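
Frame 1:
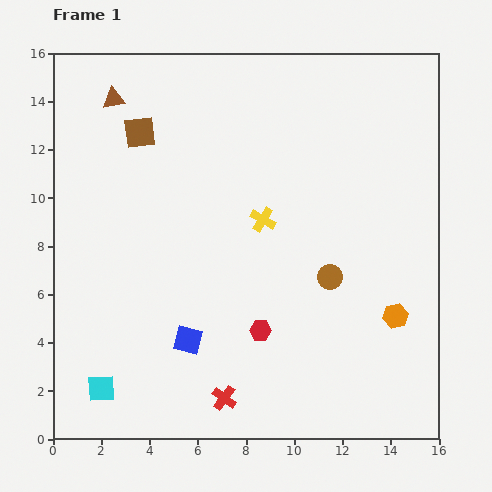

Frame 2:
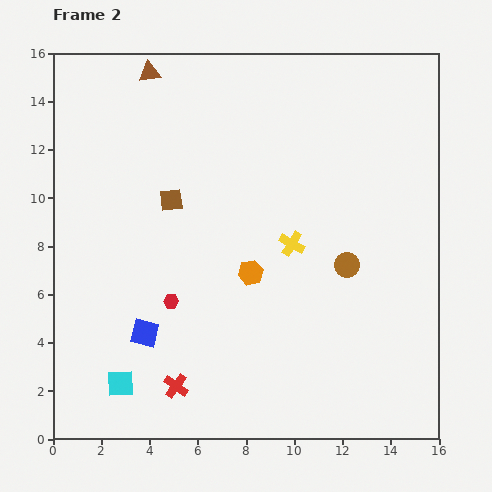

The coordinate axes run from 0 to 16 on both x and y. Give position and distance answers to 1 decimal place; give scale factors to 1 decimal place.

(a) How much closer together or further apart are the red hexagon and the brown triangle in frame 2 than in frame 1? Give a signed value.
-1.9

Distance in frame 1: 11.4. Distance in frame 2: 9.5.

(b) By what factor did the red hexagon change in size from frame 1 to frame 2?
0.7×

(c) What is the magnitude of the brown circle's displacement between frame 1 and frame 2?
0.9

The brown circle moved from (11.5, 6.7) to (12.2, 7.2), a distance of √(0.7² + 0.5²) ≈ 0.9.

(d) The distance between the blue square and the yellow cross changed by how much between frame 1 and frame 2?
+1.2

Distance in frame 1: 5.9. Distance in frame 2: 7.1.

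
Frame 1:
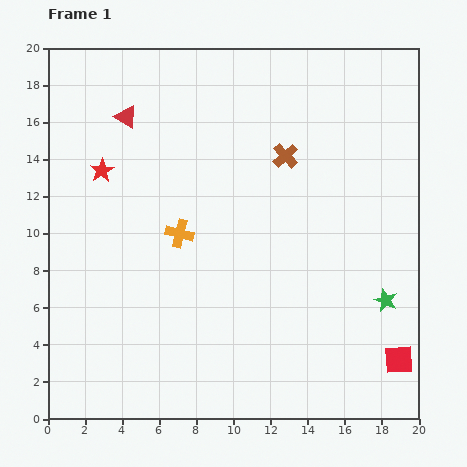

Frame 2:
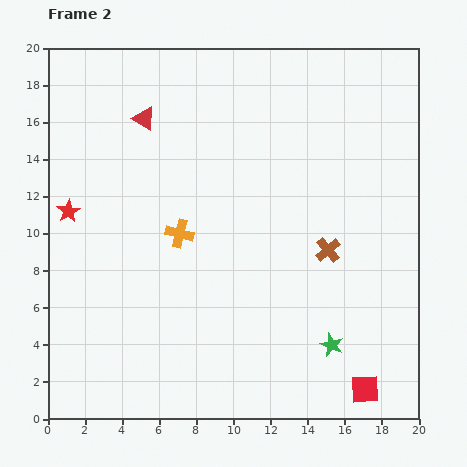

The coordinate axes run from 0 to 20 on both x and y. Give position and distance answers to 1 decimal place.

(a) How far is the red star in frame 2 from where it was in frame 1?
2.8

The red star moved from (2.9, 13.4) to (1.1, 11.2), a distance of √(1.8² + 2.2²) ≈ 2.8.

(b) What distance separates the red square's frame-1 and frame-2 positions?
2.4

The red square moved from (18.9, 3.2) to (17.1, 1.6), a distance of √(1.8² + 1.6²) ≈ 2.4.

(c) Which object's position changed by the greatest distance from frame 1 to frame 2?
the brown cross

(moved 5.6; next 3.8)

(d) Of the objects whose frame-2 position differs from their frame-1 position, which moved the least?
the red triangle

(moved 1.0)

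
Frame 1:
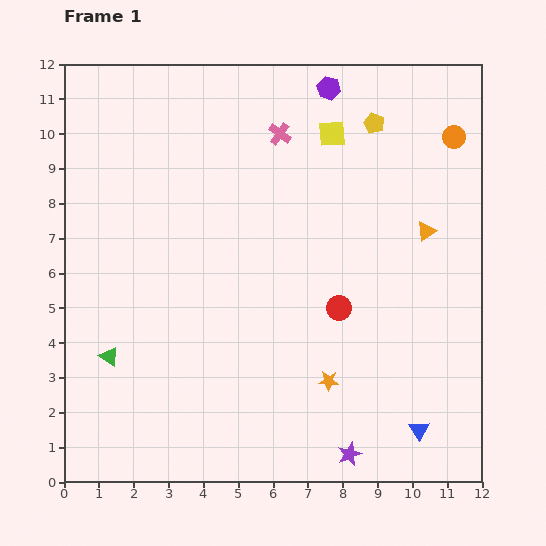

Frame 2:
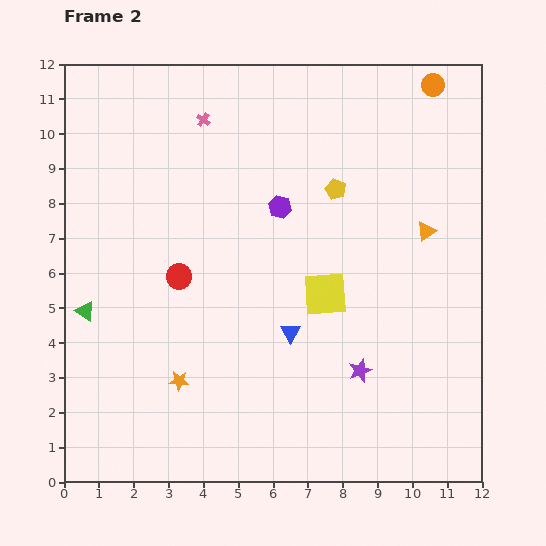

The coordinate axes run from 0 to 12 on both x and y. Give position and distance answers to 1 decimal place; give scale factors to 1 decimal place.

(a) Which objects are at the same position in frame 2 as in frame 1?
the orange triangle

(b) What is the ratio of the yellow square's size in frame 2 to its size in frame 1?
1.7×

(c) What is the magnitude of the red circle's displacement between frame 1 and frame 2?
4.7

The red circle moved from (7.9, 5.0) to (3.3, 5.9), a distance of √(4.6² + 0.9²) ≈ 4.7.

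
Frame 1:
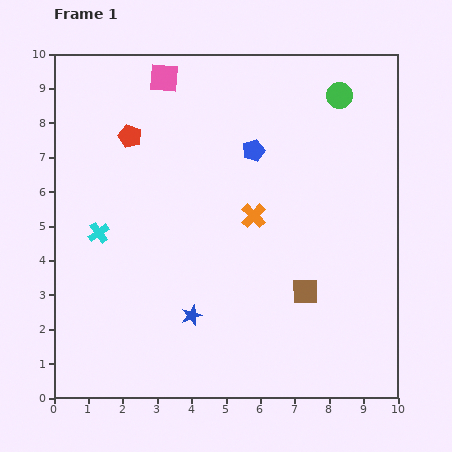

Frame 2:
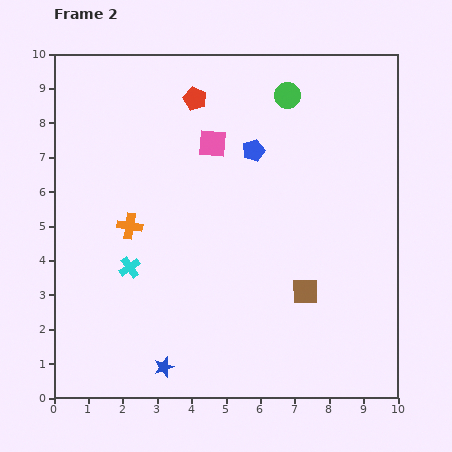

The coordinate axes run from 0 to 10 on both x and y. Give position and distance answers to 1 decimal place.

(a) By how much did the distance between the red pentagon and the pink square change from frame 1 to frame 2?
-0.6

Distance in frame 1: 2.0. Distance in frame 2: 1.4.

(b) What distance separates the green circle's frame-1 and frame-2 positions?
1.5

The green circle moved from (8.3, 8.8) to (6.8, 8.8), a distance of √(1.5² + 0.0²) ≈ 1.5.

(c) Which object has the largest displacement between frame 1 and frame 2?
the orange cross

(moved 3.6; next 2.4)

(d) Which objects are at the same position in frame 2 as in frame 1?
the blue pentagon, the brown square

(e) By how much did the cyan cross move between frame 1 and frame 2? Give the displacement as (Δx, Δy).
(0.9, -1.0)

The cyan cross was at (1.3, 4.8) in frame 1 and (2.2, 3.8) in frame 2.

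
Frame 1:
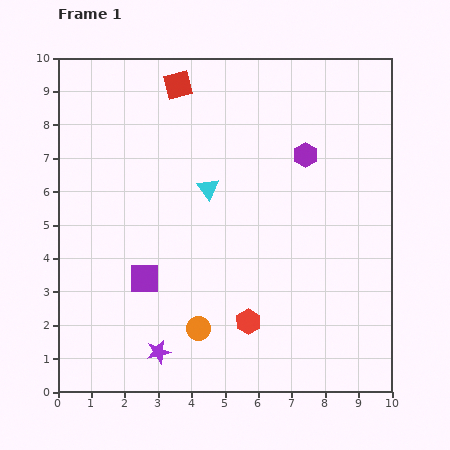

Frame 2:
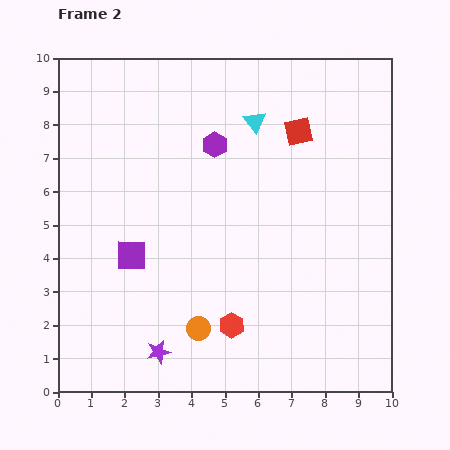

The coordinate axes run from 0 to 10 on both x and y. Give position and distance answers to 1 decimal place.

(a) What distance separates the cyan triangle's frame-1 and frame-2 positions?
2.4

The cyan triangle moved from (4.5, 6.1) to (5.9, 8.1), a distance of √(1.4² + 2.0²) ≈ 2.4.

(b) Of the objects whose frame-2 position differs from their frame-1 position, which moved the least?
the red hexagon

(moved 0.5)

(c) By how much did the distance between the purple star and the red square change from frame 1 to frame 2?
-0.2

Distance in frame 1: 8.0. Distance in frame 2: 7.8.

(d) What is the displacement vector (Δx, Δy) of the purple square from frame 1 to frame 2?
(-0.4, 0.7)

The purple square was at (2.6, 3.4) in frame 1 and (2.2, 4.1) in frame 2.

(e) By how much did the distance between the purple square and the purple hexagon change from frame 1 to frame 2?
-2.0

Distance in frame 1: 6.1. Distance in frame 2: 4.1.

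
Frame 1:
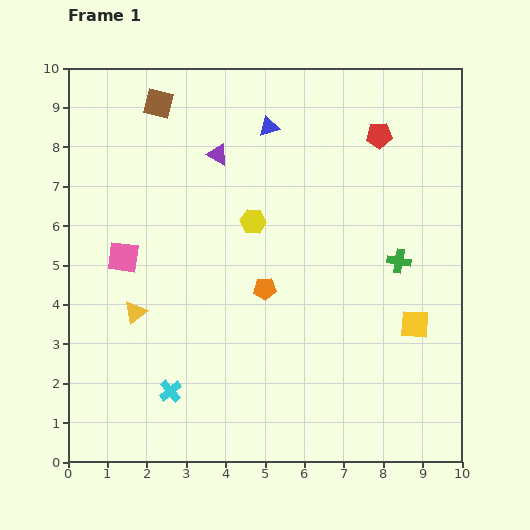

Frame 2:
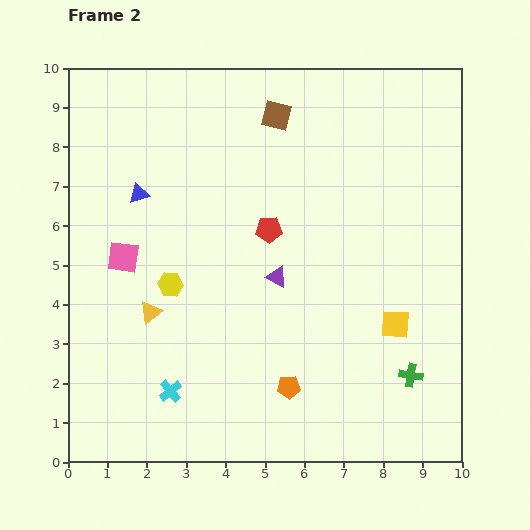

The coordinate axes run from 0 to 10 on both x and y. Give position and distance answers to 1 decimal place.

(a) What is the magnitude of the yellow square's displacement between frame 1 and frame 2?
0.5

The yellow square moved from (8.8, 3.5) to (8.3, 3.5), a distance of √(0.5² + 0.0²) ≈ 0.5.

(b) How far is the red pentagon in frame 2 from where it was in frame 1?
3.7

The red pentagon moved from (7.9, 8.3) to (5.1, 5.9), a distance of √(2.8² + 2.4²) ≈ 3.7.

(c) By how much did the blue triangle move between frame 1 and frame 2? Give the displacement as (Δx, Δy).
(-3.3, -1.7)

The blue triangle was at (5.1, 8.5) in frame 1 and (1.8, 6.8) in frame 2.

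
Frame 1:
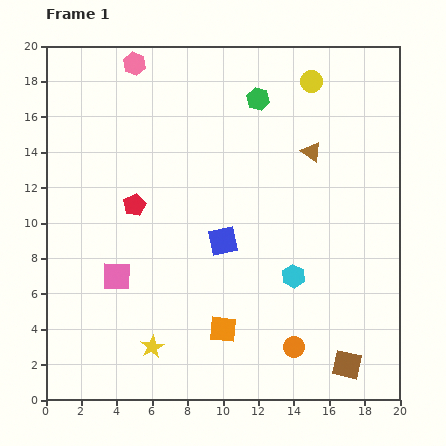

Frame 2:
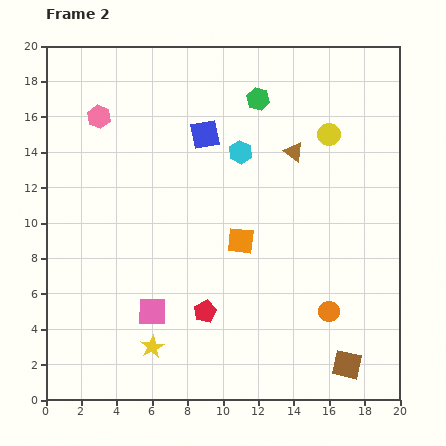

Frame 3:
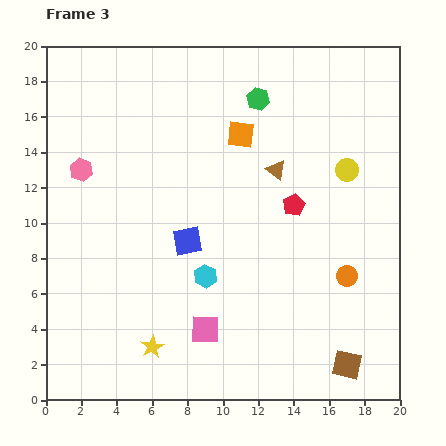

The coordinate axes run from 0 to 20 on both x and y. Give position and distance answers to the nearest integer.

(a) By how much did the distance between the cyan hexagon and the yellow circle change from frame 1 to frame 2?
-6

Distance in frame 1: 11. Distance in frame 2: 5.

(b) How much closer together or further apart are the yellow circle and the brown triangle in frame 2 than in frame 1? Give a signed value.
-2

Distance in frame 1: 4. Distance in frame 2: 2.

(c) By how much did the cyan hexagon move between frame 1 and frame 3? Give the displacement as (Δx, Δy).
(-5, 0)

The cyan hexagon was at (14, 7) in frame 1 and (9, 7) in frame 3.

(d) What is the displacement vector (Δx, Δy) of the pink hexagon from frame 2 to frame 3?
(-1, -3)

The pink hexagon was at (3, 16) in frame 2 and (2, 13) in frame 3.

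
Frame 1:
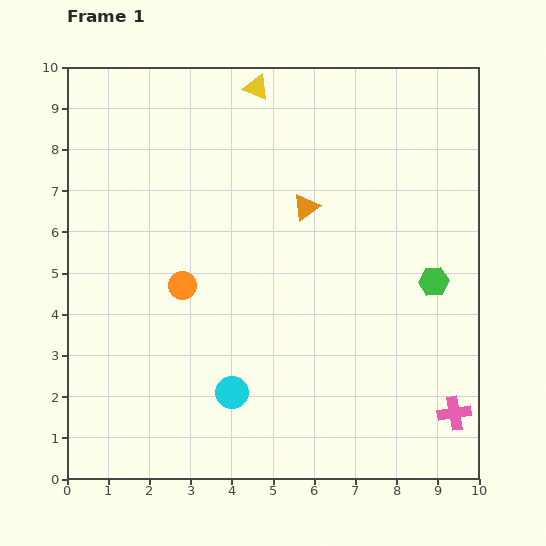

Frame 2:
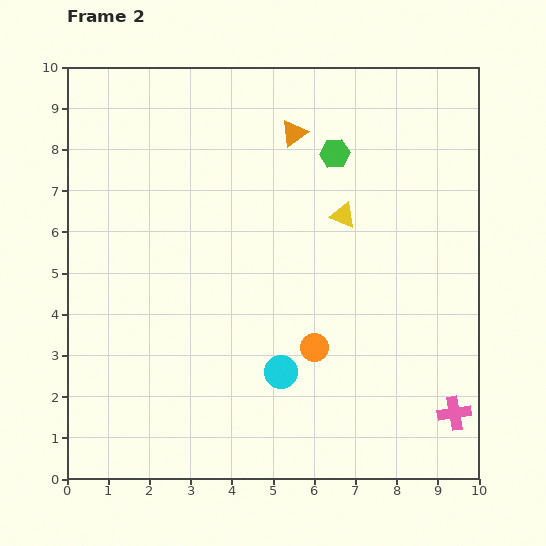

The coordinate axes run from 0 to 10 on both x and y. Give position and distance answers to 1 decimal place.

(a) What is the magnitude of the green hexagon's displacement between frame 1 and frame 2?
3.9

The green hexagon moved from (8.9, 4.8) to (6.5, 7.9), a distance of √(2.4² + 3.1²) ≈ 3.9.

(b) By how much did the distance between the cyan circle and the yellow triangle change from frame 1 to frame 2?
-3.3

Distance in frame 1: 7.4. Distance in frame 2: 4.1.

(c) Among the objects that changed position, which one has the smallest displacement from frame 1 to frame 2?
the cyan circle

(moved 1.3)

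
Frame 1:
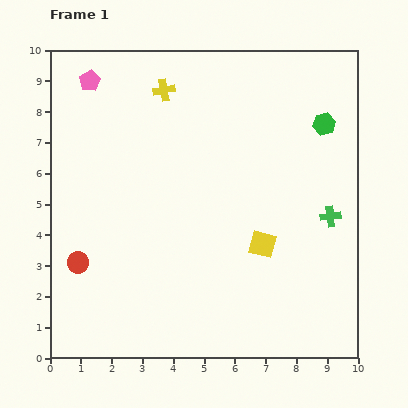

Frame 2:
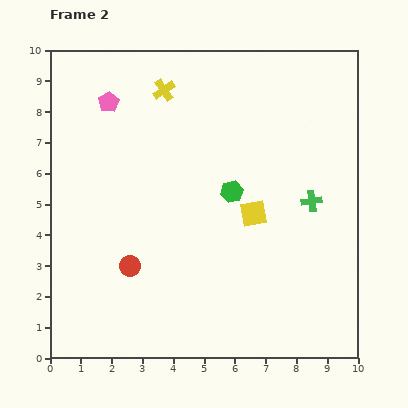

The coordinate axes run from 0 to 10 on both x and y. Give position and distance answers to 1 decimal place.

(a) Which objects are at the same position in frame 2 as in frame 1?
the yellow cross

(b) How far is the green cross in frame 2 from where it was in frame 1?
0.8

The green cross moved from (9.1, 4.6) to (8.5, 5.1), a distance of √(0.6² + 0.5²) ≈ 0.8.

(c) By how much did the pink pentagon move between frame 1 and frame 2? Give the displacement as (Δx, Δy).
(0.6, -0.7)

The pink pentagon was at (1.3, 9.0) in frame 1 and (1.9, 8.3) in frame 2.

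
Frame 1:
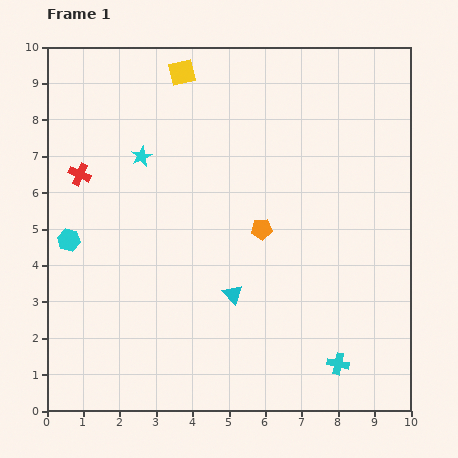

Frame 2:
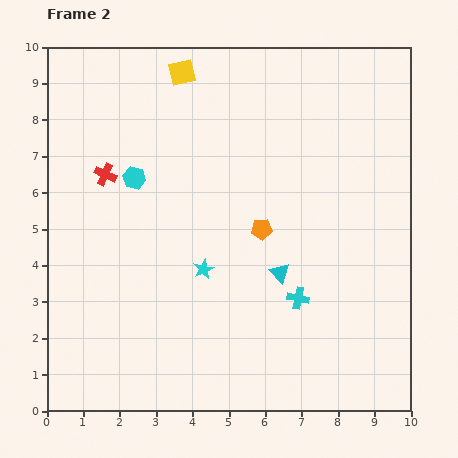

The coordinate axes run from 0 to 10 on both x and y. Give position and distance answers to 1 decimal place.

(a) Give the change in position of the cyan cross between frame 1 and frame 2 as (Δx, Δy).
(-1.1, 1.8)

The cyan cross was at (8.0, 1.3) in frame 1 and (6.9, 3.1) in frame 2.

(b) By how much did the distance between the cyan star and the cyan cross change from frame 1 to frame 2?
-5.2

Distance in frame 1: 7.9. Distance in frame 2: 2.7.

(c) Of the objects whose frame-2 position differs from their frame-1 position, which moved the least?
the red cross

(moved 0.7)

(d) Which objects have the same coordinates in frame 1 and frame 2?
the yellow square, the orange pentagon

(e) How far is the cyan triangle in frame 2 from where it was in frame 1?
1.4

The cyan triangle moved from (5.1, 3.2) to (6.4, 3.8), a distance of √(1.3² + 0.6²) ≈ 1.4.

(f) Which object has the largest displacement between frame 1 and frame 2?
the cyan star

(moved 3.5; next 2.5)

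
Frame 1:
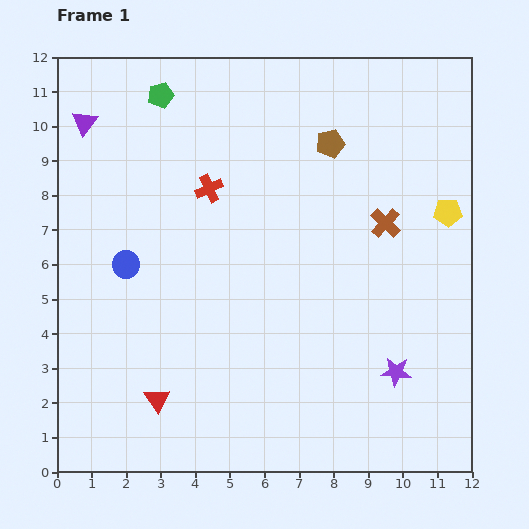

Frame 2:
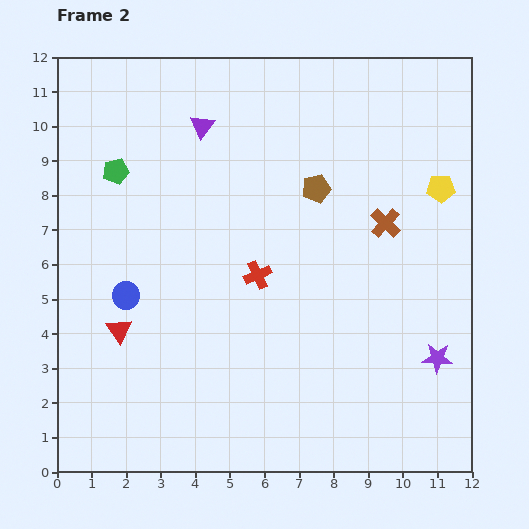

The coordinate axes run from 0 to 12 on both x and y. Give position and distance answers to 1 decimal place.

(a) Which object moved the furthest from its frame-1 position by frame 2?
the purple triangle

(moved 3.4; next 2.9)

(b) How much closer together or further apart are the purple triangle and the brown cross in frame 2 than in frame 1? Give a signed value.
-3.2

Distance in frame 1: 9.2. Distance in frame 2: 6.0.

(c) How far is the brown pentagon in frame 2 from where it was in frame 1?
1.4

The brown pentagon moved from (7.9, 9.5) to (7.5, 8.2), a distance of √(0.4² + 1.3²) ≈ 1.4.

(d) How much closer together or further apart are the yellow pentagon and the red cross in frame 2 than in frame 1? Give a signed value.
-1.0

Distance in frame 1: 6.9. Distance in frame 2: 5.9.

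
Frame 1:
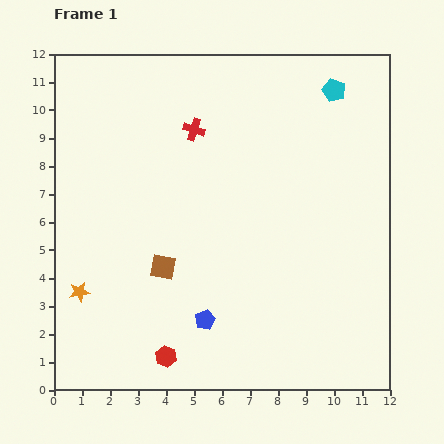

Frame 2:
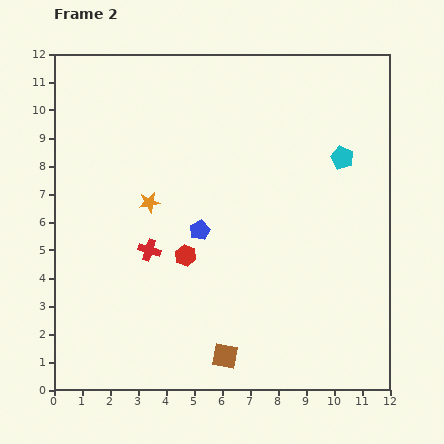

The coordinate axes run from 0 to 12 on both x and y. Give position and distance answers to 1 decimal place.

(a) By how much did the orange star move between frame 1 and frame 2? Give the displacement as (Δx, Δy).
(2.5, 3.2)

The orange star was at (0.9, 3.5) in frame 1 and (3.4, 6.7) in frame 2.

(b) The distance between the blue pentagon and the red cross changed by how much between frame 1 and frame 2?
-4.9

Distance in frame 1: 6.8. Distance in frame 2: 1.9.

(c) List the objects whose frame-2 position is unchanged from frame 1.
none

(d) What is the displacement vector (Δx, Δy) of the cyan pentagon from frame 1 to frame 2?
(0.3, -2.4)

The cyan pentagon was at (10.0, 10.7) in frame 1 and (10.3, 8.3) in frame 2.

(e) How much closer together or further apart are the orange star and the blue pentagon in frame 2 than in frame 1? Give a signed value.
-2.5

Distance in frame 1: 4.6. Distance in frame 2: 2.1.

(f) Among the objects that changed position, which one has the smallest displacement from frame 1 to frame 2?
the cyan pentagon

(moved 2.4)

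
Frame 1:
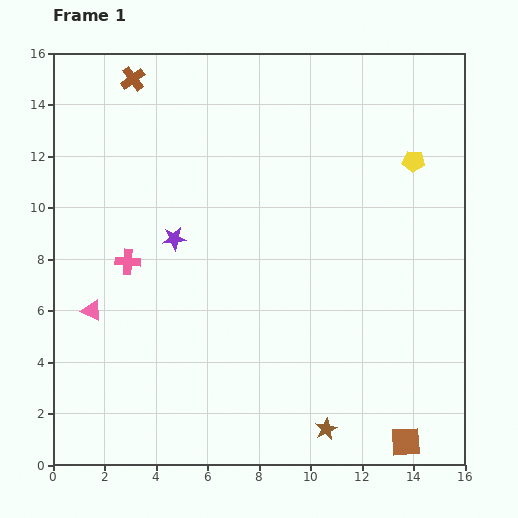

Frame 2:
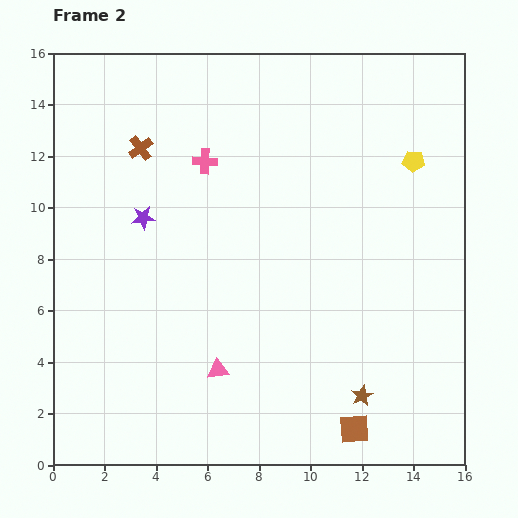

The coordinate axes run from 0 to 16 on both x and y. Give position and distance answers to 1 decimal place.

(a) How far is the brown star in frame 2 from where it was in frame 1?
1.9

The brown star moved from (10.6, 1.4) to (12.0, 2.7), a distance of √(1.4² + 1.3²) ≈ 1.9.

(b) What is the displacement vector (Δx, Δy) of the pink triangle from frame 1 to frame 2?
(4.9, -2.3)

The pink triangle was at (1.5, 6.0) in frame 1 and (6.4, 3.7) in frame 2.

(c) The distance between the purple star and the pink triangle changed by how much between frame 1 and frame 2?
+2.3

Distance in frame 1: 4.3. Distance in frame 2: 6.6.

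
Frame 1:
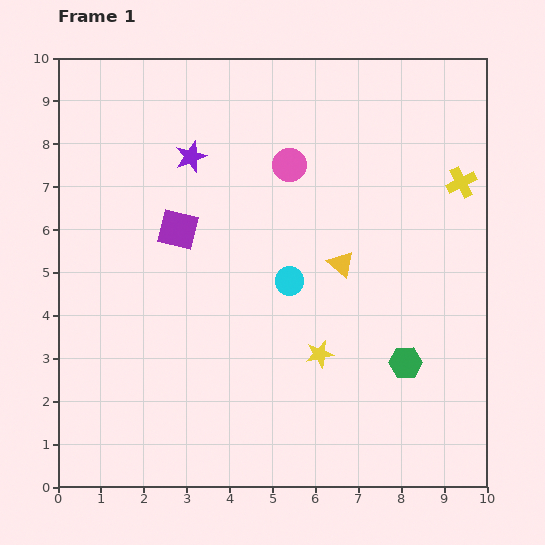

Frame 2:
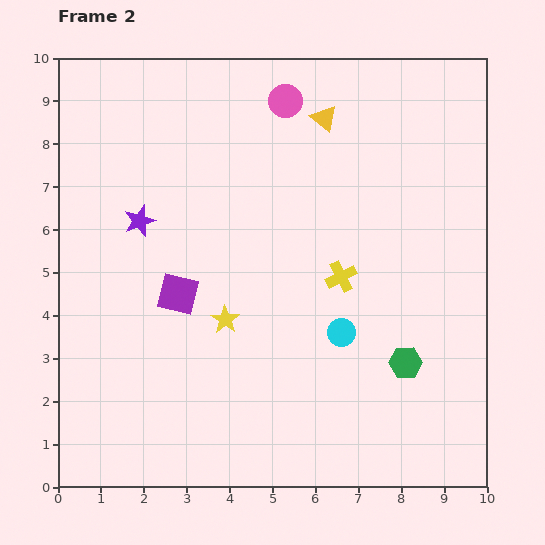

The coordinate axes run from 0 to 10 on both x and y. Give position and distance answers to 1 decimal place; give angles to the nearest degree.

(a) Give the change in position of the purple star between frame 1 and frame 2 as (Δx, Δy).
(-1.2, -1.5)

The purple star was at (3.1, 7.7) in frame 1 and (1.9, 6.2) in frame 2.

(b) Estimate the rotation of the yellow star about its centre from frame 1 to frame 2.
25° counter-clockwise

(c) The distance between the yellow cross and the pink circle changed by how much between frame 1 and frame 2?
+0.3

Distance in frame 1: 4.0. Distance in frame 2: 4.3.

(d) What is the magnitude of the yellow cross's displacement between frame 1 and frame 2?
3.6

The yellow cross moved from (9.4, 7.1) to (6.6, 4.9), a distance of √(2.8² + 2.2²) ≈ 3.6.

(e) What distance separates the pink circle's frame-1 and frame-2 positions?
1.5

The pink circle moved from (5.4, 7.5) to (5.3, 9.0), a distance of √(0.1² + 1.5²) ≈ 1.5.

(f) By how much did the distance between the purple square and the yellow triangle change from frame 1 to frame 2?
+1.4

Distance in frame 1: 3.9. Distance in frame 2: 5.3.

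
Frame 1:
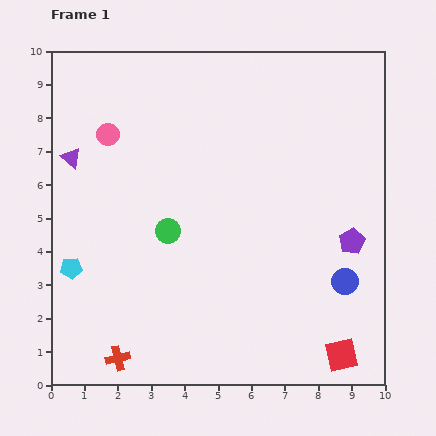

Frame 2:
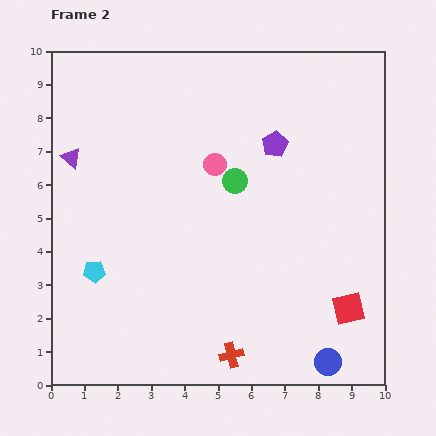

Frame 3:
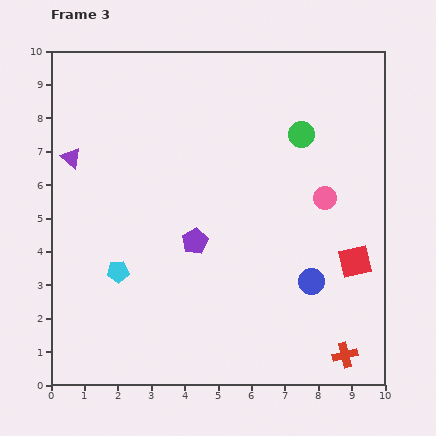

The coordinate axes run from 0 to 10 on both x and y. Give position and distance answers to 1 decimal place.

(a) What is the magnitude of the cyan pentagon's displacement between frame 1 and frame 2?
0.7

The cyan pentagon moved from (0.6, 3.5) to (1.3, 3.4), a distance of √(0.7² + 0.1²) ≈ 0.7.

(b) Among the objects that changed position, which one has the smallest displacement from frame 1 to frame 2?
the cyan pentagon

(moved 0.7)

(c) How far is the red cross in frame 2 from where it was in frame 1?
3.4

The red cross moved from (2.0, 0.8) to (5.4, 0.9), a distance of √(3.4² + 0.1²) ≈ 3.4.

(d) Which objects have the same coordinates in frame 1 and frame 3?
the purple triangle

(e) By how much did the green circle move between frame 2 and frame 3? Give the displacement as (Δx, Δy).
(2.0, 1.4)

The green circle was at (5.5, 6.1) in frame 2 and (7.5, 7.5) in frame 3.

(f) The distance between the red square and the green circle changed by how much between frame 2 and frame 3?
-1.0

Distance in frame 2: 5.1. Distance in frame 3: 4.1.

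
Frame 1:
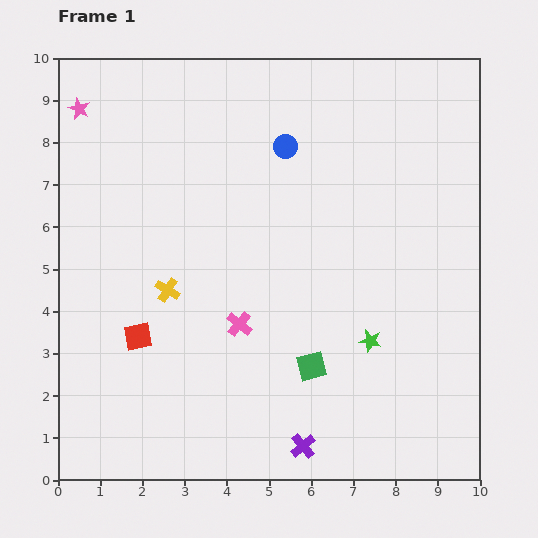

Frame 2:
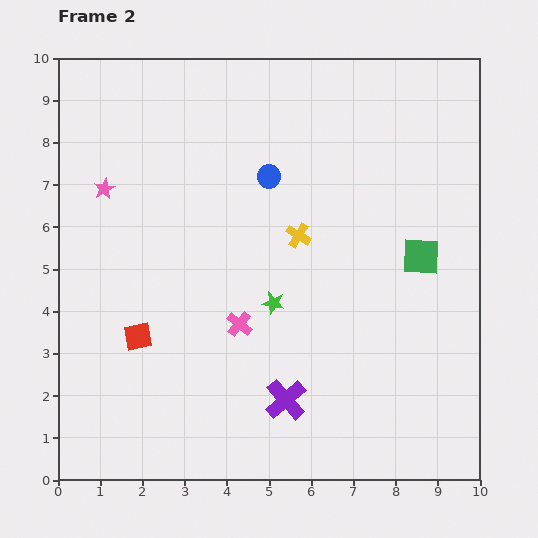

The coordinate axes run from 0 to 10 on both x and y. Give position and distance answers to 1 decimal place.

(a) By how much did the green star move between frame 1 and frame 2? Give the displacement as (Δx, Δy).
(-2.3, 0.9)

The green star was at (7.4, 3.3) in frame 1 and (5.1, 4.2) in frame 2.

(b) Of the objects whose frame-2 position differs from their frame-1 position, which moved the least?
the blue circle

(moved 0.8)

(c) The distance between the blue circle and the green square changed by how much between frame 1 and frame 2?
-1.1

Distance in frame 1: 5.2. Distance in frame 2: 4.1.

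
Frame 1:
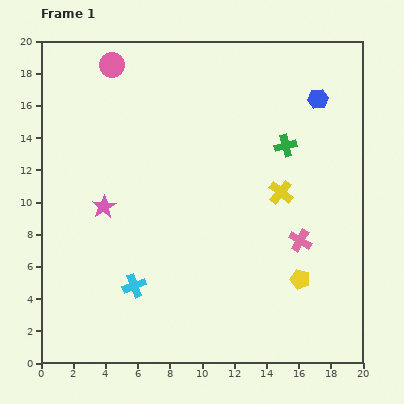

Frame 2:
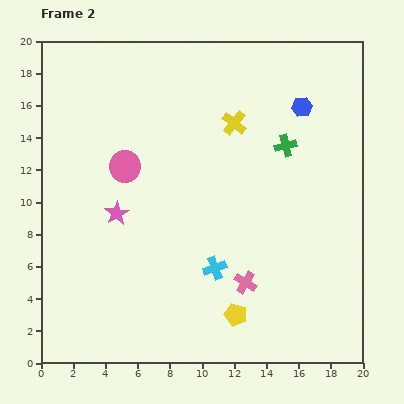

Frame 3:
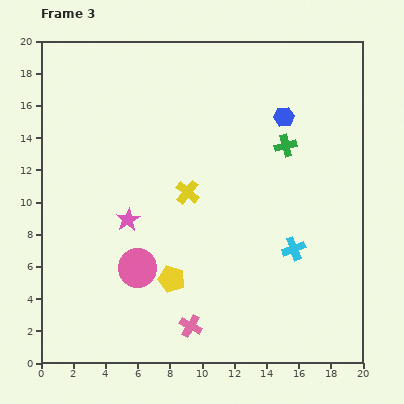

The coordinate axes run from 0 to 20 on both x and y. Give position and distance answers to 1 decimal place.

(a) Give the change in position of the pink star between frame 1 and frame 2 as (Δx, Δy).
(0.8, -0.4)

The pink star was at (3.9, 9.7) in frame 1 and (4.7, 9.3) in frame 2.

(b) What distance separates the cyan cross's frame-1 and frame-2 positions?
5.1

The cyan cross moved from (5.8, 4.8) to (10.8, 5.9), a distance of √(5.0² + 1.1²) ≈ 5.1.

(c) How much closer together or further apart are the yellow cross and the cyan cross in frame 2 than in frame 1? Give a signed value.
-1.7

Distance in frame 1: 10.8. Distance in frame 2: 9.1.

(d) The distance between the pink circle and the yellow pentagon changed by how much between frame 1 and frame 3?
-15.5

Distance in frame 1: 17.7. Distance in frame 3: 2.2.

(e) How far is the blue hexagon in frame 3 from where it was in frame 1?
2.4

The blue hexagon moved from (17.2, 16.4) to (15.1, 15.3), a distance of √(2.1² + 1.1²) ≈ 2.4.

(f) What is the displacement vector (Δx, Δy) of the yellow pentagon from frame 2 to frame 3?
(-4.0, 2.2)

The yellow pentagon was at (12.1, 3.0) in frame 2 and (8.1, 5.2) in frame 3.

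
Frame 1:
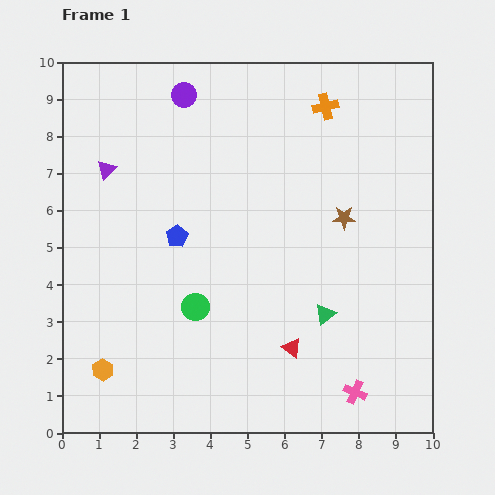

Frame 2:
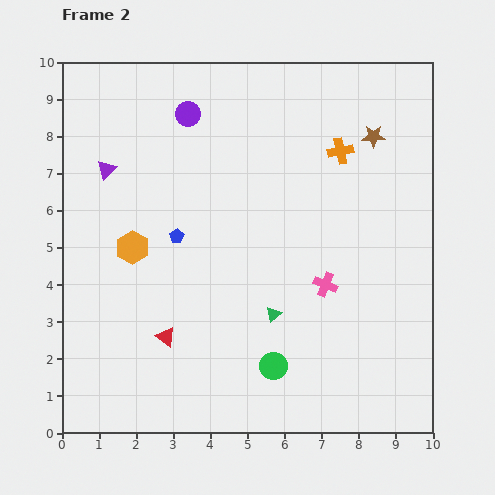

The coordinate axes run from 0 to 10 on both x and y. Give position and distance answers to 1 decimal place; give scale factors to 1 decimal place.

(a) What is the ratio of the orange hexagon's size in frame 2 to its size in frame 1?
1.5×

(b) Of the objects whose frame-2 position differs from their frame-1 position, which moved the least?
the purple circle

(moved 0.5)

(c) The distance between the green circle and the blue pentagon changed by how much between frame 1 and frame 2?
+2.4

Distance in frame 1: 2.0. Distance in frame 2: 4.4.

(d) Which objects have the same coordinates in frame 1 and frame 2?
the purple triangle, the blue pentagon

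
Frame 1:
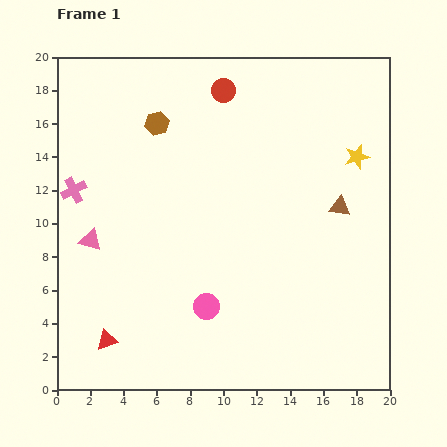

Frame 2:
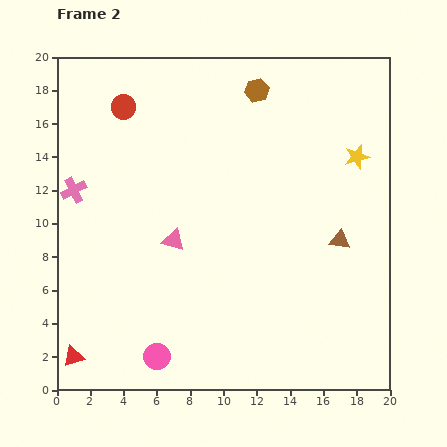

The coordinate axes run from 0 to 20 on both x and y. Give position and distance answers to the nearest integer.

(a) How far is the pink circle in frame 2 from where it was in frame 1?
4

The pink circle moved from (9, 5) to (6, 2), a distance of √(3² + 3²) ≈ 4.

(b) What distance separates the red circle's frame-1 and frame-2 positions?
6

The red circle moved from (10, 18) to (4, 17), a distance of √(6² + 1²) ≈ 6.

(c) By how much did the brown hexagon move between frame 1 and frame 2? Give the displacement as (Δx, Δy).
(6, 2)

The brown hexagon was at (6, 16) in frame 1 and (12, 18) in frame 2.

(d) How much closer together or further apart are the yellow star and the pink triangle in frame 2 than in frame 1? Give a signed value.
-5

Distance in frame 1: 17. Distance in frame 2: 12.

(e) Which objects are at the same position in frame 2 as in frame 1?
the yellow star, the pink cross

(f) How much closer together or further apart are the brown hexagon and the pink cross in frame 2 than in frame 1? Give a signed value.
+7

Distance in frame 1: 6. Distance in frame 2: 13.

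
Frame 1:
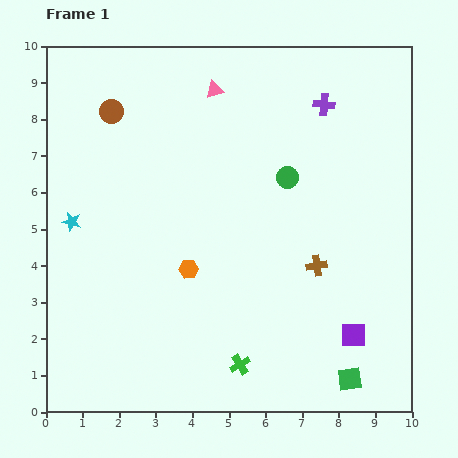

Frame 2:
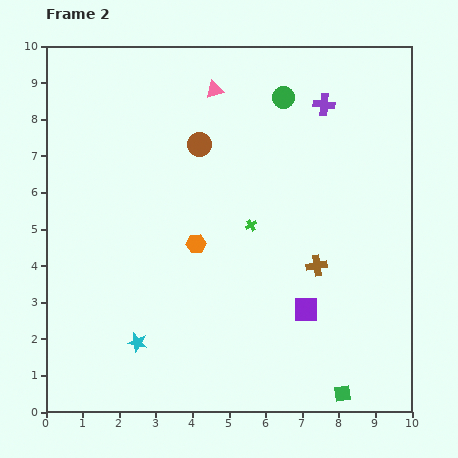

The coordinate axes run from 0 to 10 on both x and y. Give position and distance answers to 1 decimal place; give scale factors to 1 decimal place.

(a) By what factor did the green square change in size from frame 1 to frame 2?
0.7×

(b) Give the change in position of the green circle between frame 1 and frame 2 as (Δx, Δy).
(-0.1, 2.2)

The green circle was at (6.6, 6.4) in frame 1 and (6.5, 8.6) in frame 2.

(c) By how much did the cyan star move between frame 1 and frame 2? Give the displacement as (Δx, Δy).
(1.8, -3.3)

The cyan star was at (0.7, 5.2) in frame 1 and (2.5, 1.9) in frame 2.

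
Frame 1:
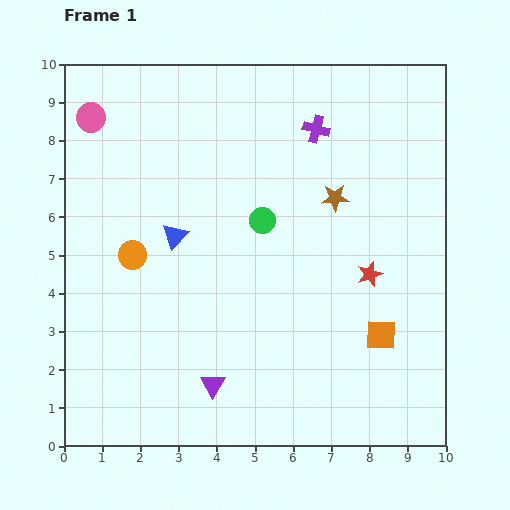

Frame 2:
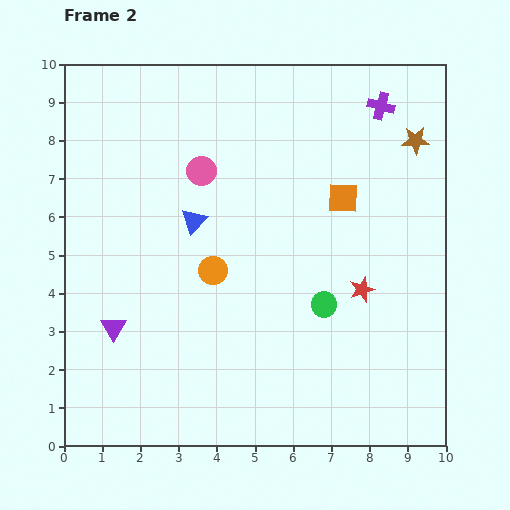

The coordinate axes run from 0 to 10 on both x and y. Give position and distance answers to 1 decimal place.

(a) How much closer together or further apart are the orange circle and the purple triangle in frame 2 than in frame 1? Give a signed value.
-1.0

Distance in frame 1: 4.0. Distance in frame 2: 3.0.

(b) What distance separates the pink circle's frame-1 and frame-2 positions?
3.2

The pink circle moved from (0.7, 8.6) to (3.6, 7.2), a distance of √(2.9² + 1.4²) ≈ 3.2.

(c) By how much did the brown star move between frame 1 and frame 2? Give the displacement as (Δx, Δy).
(2.1, 1.5)

The brown star was at (7.1, 6.5) in frame 1 and (9.2, 8.0) in frame 2.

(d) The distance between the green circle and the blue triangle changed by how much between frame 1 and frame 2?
+1.7

Distance in frame 1: 2.3. Distance in frame 2: 4.0.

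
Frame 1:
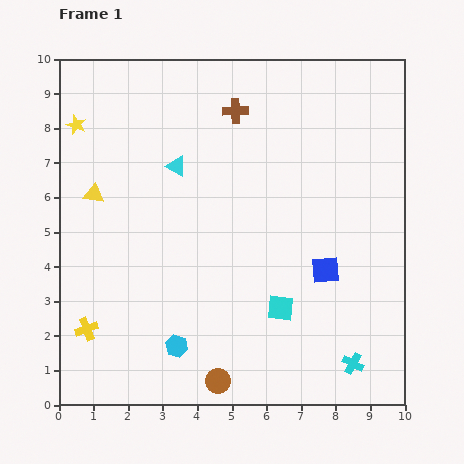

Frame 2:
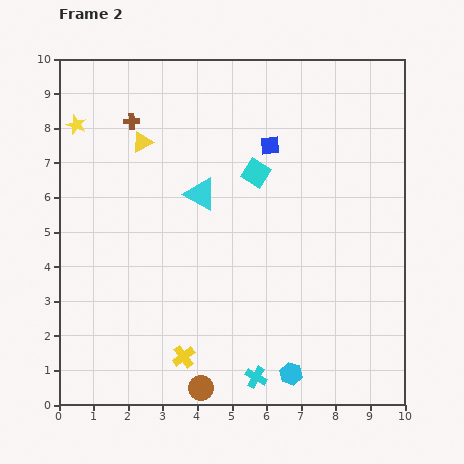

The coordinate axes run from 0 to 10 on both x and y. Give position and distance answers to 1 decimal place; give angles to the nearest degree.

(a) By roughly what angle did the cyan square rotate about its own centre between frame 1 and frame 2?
25° clockwise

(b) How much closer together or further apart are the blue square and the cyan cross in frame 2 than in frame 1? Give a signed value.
+3.9

Distance in frame 1: 2.8. Distance in frame 2: 6.7.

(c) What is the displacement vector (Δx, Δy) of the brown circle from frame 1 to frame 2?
(-0.5, -0.2)

The brown circle was at (4.6, 0.7) in frame 1 and (4.1, 0.5) in frame 2.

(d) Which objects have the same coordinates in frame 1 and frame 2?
the yellow star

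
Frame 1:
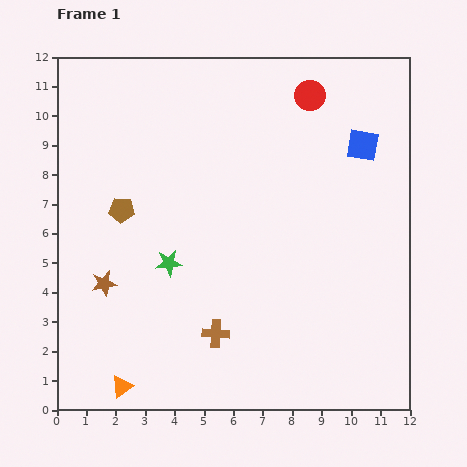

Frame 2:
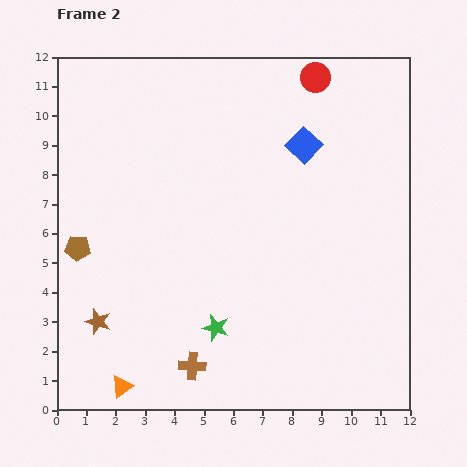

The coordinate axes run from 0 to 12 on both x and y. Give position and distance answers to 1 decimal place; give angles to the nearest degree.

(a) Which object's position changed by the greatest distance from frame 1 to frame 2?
the green star

(moved 2.7; next 2.0)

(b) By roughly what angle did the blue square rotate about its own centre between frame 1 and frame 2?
34° clockwise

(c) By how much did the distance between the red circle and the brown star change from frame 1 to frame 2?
+1.6

Distance in frame 1: 9.5. Distance in frame 2: 11.1.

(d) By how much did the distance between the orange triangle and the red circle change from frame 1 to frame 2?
+0.6

Distance in frame 1: 11.8. Distance in frame 2: 12.4.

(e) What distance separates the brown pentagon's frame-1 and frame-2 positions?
2.0

The brown pentagon moved from (2.2, 6.8) to (0.7, 5.5), a distance of √(1.5² + 1.3²) ≈ 2.0.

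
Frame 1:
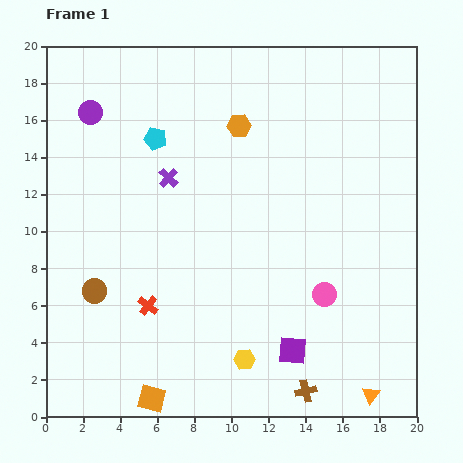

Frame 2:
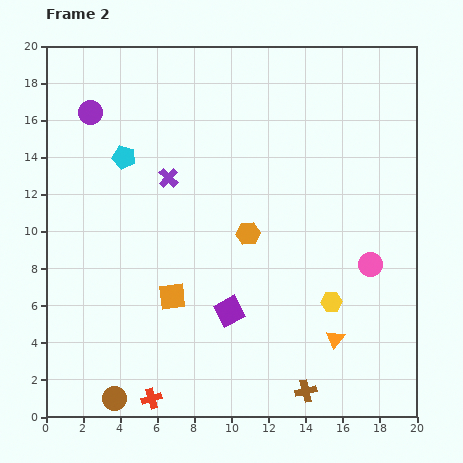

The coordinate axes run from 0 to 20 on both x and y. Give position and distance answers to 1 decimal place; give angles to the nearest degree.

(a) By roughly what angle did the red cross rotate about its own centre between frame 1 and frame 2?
37° clockwise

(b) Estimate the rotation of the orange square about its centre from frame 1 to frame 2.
21° counter-clockwise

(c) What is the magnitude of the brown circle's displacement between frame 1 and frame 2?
5.9

The brown circle moved from (2.6, 6.8) to (3.7, 1.0), a distance of √(1.1² + 5.8²) ≈ 5.9.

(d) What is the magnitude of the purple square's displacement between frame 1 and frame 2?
4.0

The purple square moved from (13.3, 3.6) to (9.9, 5.7), a distance of √(3.4² + 2.1²) ≈ 4.0.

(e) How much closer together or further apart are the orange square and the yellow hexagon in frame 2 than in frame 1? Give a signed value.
+3.2

Distance in frame 1: 5.4. Distance in frame 2: 8.6.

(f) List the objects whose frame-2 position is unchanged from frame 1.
the purple circle, the purple cross, the brown cross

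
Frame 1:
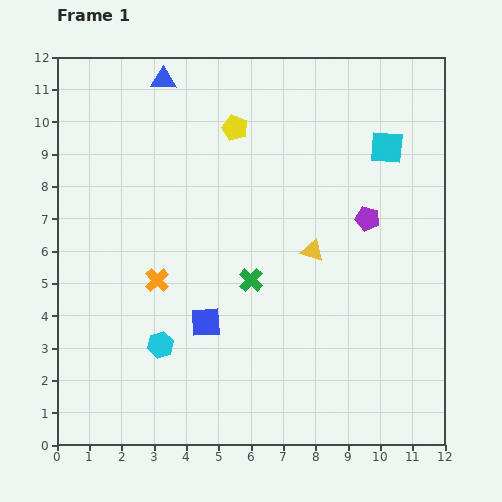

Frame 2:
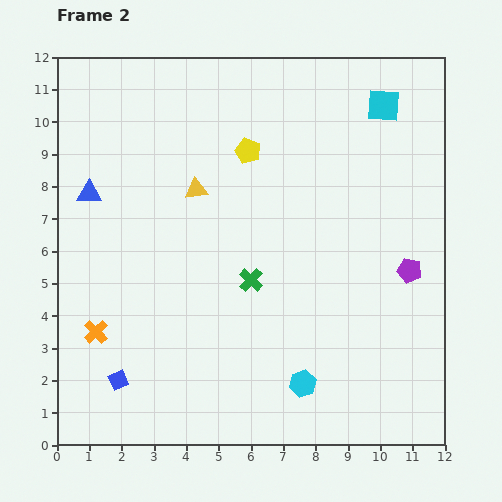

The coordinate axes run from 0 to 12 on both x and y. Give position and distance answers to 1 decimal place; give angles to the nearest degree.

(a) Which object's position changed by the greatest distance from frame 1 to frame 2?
the cyan hexagon

(moved 4.6; next 4.2)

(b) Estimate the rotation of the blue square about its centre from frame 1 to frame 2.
21° counter-clockwise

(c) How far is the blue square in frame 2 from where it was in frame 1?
3.2

The blue square moved from (4.6, 3.8) to (1.9, 2.0), a distance of √(2.7² + 1.8²) ≈ 3.2.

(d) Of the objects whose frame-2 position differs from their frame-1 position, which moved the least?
the yellow pentagon

(moved 0.8)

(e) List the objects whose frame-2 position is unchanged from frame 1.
the green cross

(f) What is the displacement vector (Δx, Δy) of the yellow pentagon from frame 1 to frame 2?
(0.4, -0.7)

The yellow pentagon was at (5.5, 9.8) in frame 1 and (5.9, 9.1) in frame 2.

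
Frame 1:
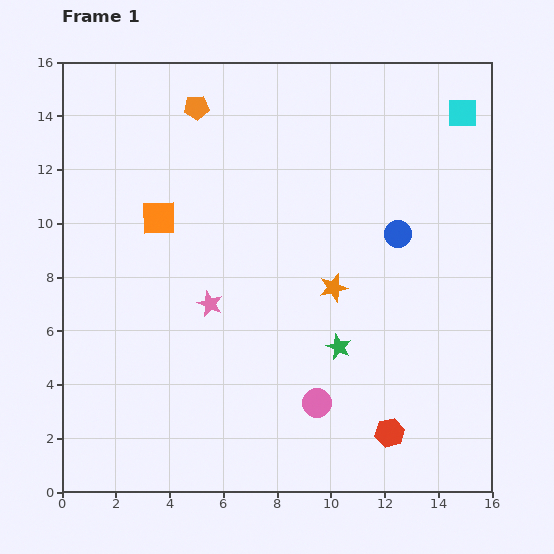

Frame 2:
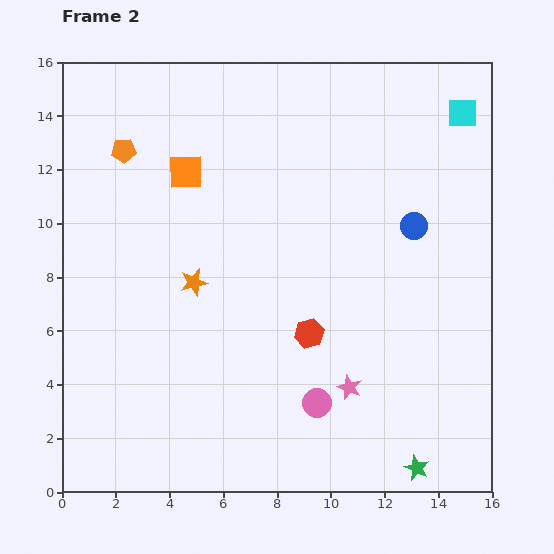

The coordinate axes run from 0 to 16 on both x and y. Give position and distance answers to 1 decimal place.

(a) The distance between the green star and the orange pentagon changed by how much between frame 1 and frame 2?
+5.7

Distance in frame 1: 10.4. Distance in frame 2: 16.1.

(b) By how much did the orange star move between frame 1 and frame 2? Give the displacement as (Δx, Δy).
(-5.2, 0.2)

The orange star was at (10.1, 7.6) in frame 1 and (4.9, 7.8) in frame 2.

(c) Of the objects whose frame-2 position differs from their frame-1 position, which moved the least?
the blue circle

(moved 0.7)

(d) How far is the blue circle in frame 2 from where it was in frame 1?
0.7

The blue circle moved from (12.5, 9.6) to (13.1, 9.9), a distance of √(0.6² + 0.3²) ≈ 0.7.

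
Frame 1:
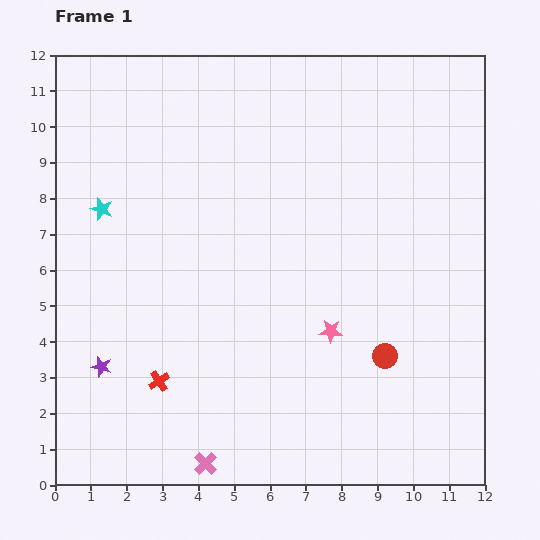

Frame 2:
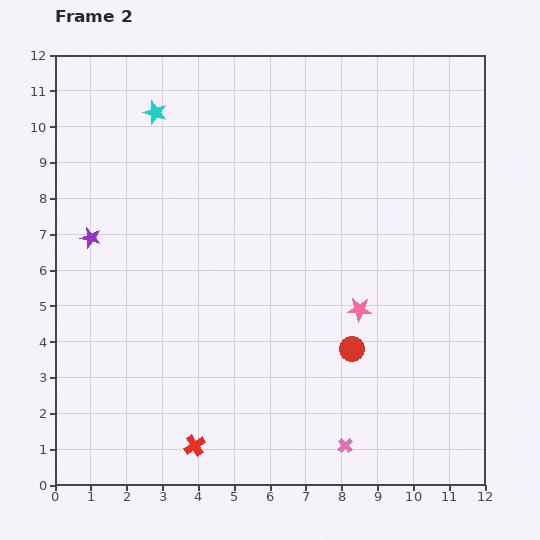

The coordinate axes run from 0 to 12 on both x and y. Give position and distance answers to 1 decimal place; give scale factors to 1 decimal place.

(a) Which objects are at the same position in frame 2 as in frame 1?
none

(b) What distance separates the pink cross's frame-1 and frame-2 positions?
3.9

The pink cross moved from (4.2, 0.6) to (8.1, 1.1), a distance of √(3.9² + 0.5²) ≈ 3.9.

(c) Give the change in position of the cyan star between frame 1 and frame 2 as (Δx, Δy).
(1.5, 2.7)

The cyan star was at (1.3, 7.7) in frame 1 and (2.8, 10.4) in frame 2.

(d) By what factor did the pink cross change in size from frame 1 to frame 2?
0.6×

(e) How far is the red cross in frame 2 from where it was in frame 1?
2.1

The red cross moved from (2.9, 2.9) to (3.9, 1.1), a distance of √(1.0² + 1.8²) ≈ 2.1.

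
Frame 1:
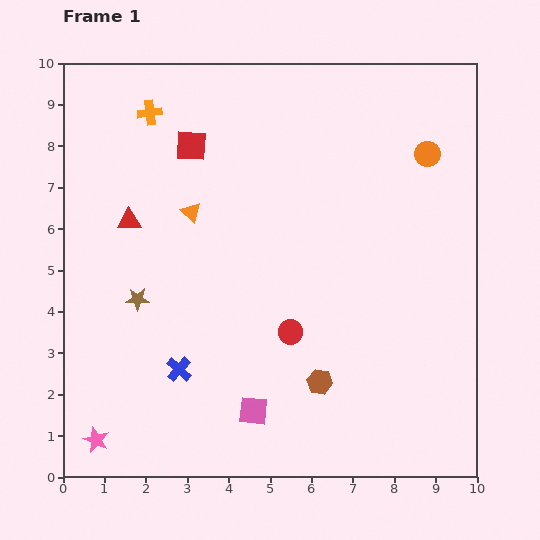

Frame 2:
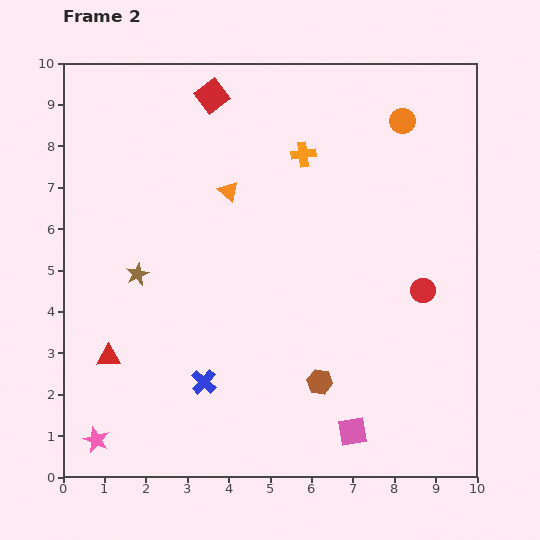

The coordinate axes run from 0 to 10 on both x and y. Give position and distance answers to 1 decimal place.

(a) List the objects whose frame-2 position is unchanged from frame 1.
the pink star, the brown hexagon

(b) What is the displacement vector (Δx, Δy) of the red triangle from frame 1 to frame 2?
(-0.5, -3.3)

The red triangle was at (1.6, 6.2) in frame 1 and (1.1, 2.9) in frame 2.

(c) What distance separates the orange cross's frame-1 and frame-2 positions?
3.8

The orange cross moved from (2.1, 8.8) to (5.8, 7.8), a distance of √(3.7² + 1.0²) ≈ 3.8.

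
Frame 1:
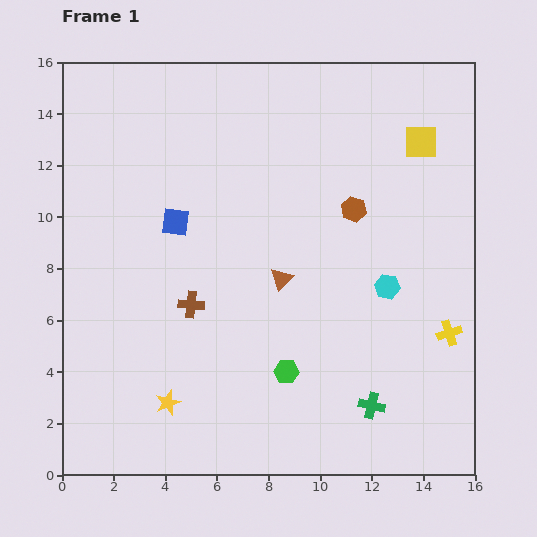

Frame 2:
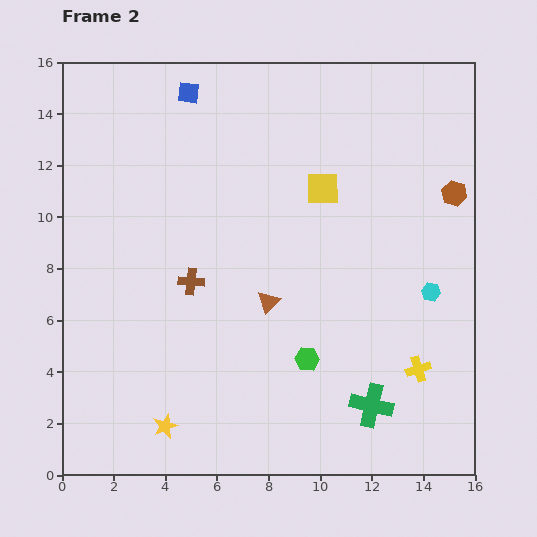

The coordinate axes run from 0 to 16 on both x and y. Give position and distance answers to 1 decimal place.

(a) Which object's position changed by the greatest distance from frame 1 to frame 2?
the blue square

(moved 5.0; next 4.2)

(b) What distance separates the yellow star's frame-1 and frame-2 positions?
0.9

The yellow star moved from (4.1, 2.8) to (4.0, 1.9), a distance of √(0.1² + 0.9²) ≈ 0.9.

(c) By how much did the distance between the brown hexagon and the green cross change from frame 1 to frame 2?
+1.2

Distance in frame 1: 7.6. Distance in frame 2: 8.8.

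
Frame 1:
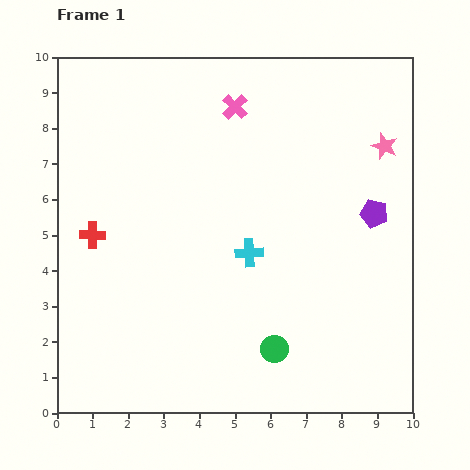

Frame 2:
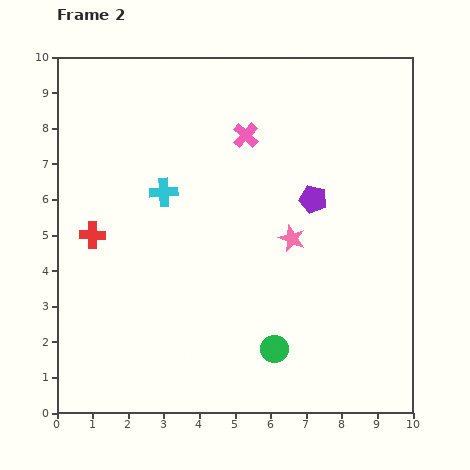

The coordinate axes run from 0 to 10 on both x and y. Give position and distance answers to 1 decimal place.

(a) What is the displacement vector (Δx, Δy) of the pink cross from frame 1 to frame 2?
(0.3, -0.8)

The pink cross was at (5.0, 8.6) in frame 1 and (5.3, 7.8) in frame 2.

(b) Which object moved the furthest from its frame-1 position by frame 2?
the pink star

(moved 3.7; next 2.9)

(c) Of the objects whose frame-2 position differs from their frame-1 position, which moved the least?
the pink cross

(moved 0.9)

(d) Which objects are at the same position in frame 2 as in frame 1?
the red cross, the green circle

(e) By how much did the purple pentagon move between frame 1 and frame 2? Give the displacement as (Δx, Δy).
(-1.7, 0.4)

The purple pentagon was at (8.9, 5.6) in frame 1 and (7.2, 6.0) in frame 2.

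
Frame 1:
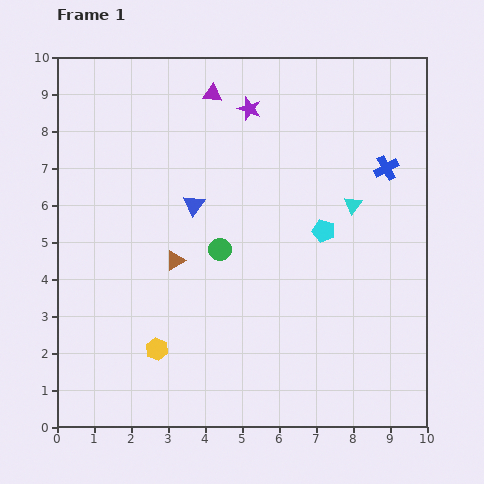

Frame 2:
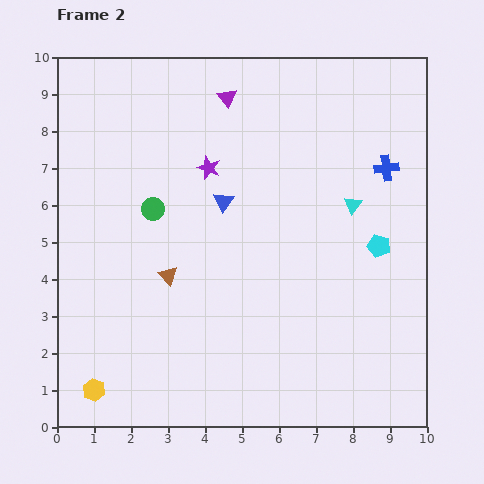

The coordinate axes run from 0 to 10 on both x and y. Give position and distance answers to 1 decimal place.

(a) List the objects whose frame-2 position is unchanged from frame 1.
the cyan triangle, the blue cross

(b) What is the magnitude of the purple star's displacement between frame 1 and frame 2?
1.9

The purple star moved from (5.2, 8.6) to (4.1, 7.0), a distance of √(1.1² + 1.6²) ≈ 1.9.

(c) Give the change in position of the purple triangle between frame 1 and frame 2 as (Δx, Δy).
(0.4, -0.1)

The purple triangle was at (4.2, 9.0) in frame 1 and (4.6, 8.9) in frame 2.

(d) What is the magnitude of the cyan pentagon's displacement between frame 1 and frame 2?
1.6

The cyan pentagon moved from (7.2, 5.3) to (8.7, 4.9), a distance of √(1.5² + 0.4²) ≈ 1.6.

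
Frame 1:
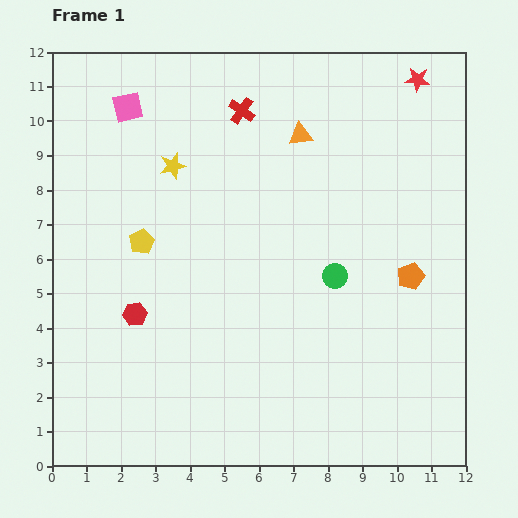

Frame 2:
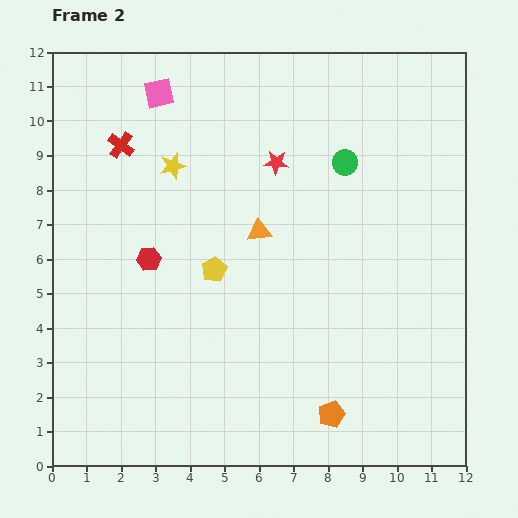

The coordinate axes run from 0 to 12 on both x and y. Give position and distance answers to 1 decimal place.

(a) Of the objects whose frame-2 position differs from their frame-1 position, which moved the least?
the pink square

(moved 1.0)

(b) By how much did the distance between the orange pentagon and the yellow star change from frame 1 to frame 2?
+0.9

Distance in frame 1: 7.6. Distance in frame 2: 8.5.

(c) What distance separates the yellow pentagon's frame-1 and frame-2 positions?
2.2

The yellow pentagon moved from (2.6, 6.5) to (4.7, 5.7), a distance of √(2.1² + 0.8²) ≈ 2.2.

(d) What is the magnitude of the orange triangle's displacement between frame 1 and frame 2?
3.0

The orange triangle moved from (7.2, 9.6) to (6.0, 6.8), a distance of √(1.2² + 2.8²) ≈ 3.0.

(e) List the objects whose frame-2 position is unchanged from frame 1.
the yellow star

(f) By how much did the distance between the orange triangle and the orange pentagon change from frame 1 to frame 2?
+0.5

Distance in frame 1: 5.2. Distance in frame 2: 5.7.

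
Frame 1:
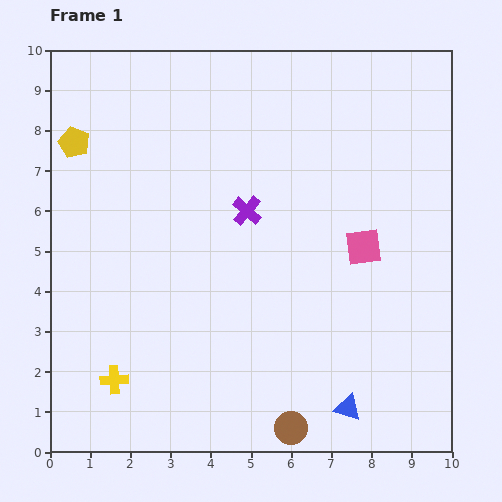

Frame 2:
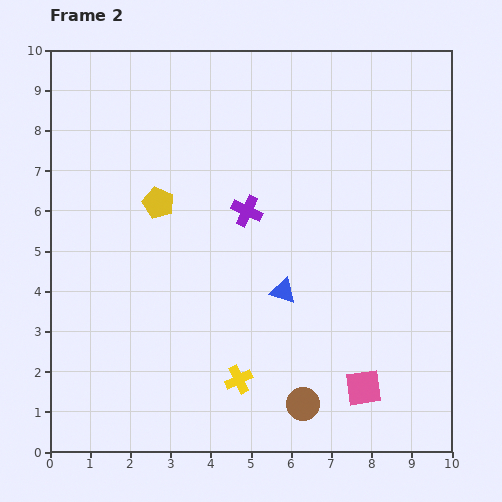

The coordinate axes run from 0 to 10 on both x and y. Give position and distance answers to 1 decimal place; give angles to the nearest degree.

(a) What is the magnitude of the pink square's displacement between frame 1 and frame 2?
3.5

The pink square moved from (7.8, 5.1) to (7.8, 1.6), a distance of √(0.0² + 3.5²) ≈ 3.5.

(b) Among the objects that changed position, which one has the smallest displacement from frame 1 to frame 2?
the brown circle

(moved 0.7)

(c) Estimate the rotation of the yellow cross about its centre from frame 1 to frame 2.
23° counter-clockwise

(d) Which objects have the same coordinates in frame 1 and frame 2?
the purple cross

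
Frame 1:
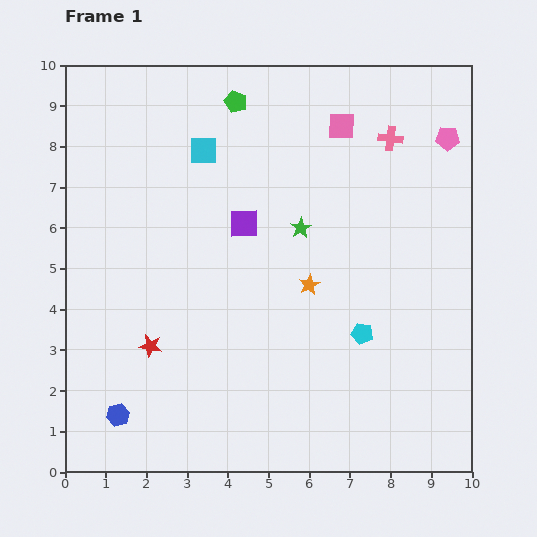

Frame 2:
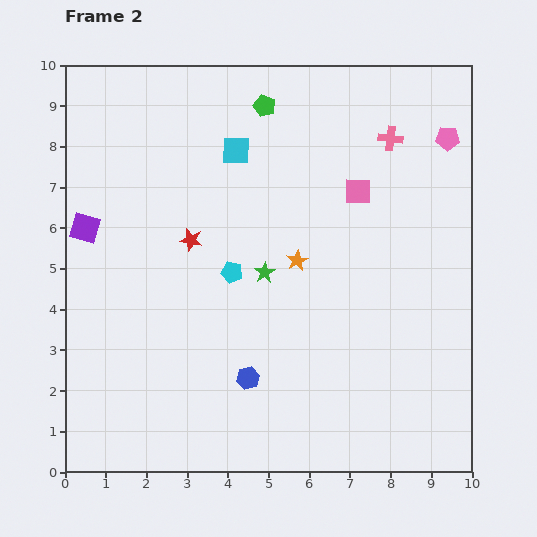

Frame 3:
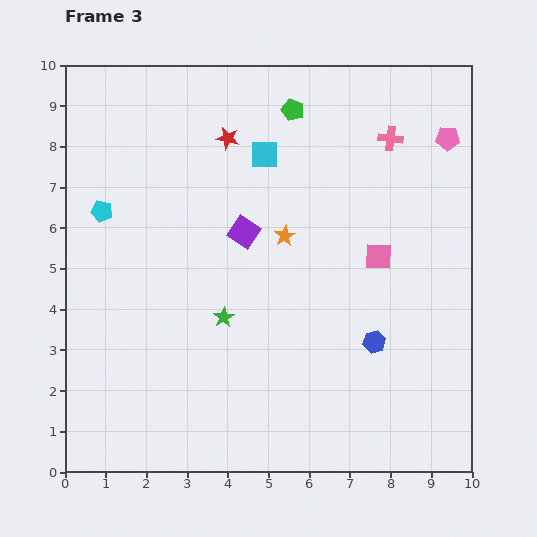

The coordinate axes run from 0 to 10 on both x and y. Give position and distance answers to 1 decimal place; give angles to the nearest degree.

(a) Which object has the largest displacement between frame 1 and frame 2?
the purple square

(moved 3.9; next 3.5)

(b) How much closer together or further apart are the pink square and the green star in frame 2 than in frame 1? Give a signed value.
+0.3

Distance in frame 1: 2.7. Distance in frame 2: 3.0.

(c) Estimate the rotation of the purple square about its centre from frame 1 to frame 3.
35° clockwise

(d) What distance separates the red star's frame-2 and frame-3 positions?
2.7

The red star moved from (3.1, 5.7) to (4.0, 8.2), a distance of √(0.9² + 2.5²) ≈ 2.7.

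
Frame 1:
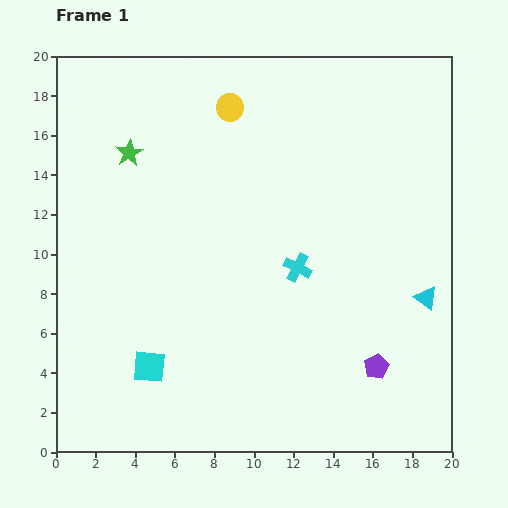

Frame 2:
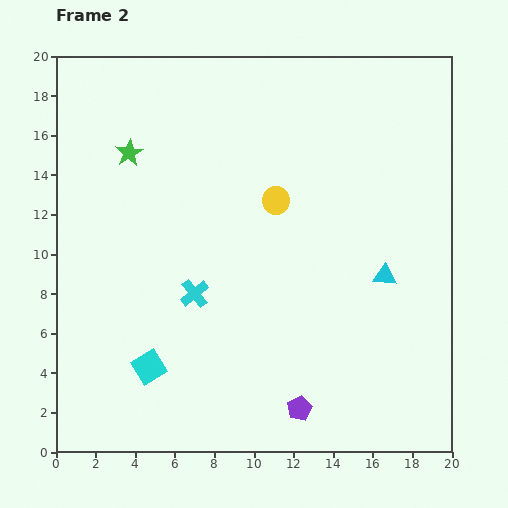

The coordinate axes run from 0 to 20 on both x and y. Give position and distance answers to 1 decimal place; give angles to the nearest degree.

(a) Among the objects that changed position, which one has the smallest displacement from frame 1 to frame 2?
the cyan triangle

(moved 2.4)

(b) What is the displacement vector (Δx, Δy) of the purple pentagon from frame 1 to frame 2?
(-3.9, -2.1)

The purple pentagon was at (16.2, 4.3) in frame 1 and (12.3, 2.2) in frame 2.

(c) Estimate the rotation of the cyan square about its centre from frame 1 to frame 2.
36° counter-clockwise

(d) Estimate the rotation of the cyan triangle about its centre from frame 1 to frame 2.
32° counter-clockwise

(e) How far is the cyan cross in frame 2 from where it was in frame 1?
5.4

The cyan cross moved from (12.2, 9.3) to (7.0, 8.0), a distance of √(5.2² + 1.3²) ≈ 5.4.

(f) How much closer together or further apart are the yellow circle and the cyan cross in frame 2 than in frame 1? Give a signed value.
-2.6

Distance in frame 1: 8.8. Distance in frame 2: 6.2.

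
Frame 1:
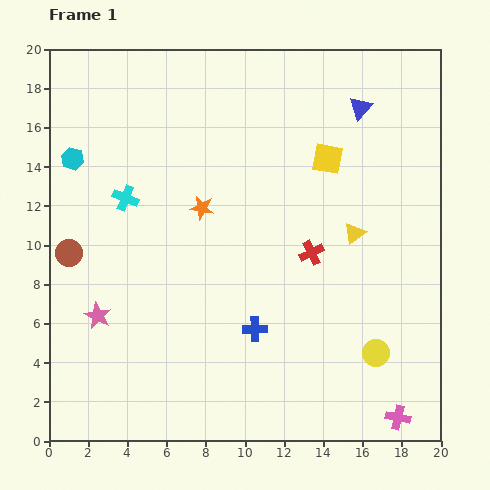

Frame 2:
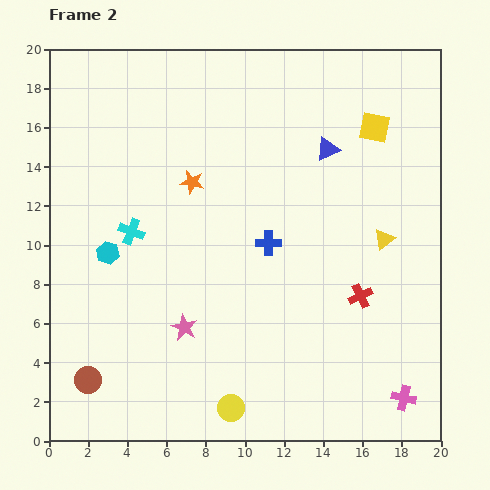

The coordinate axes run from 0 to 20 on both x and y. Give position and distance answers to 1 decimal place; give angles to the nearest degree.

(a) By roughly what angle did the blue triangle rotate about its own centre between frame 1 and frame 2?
22° clockwise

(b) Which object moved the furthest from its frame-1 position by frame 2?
the yellow circle

(moved 7.9; next 6.6)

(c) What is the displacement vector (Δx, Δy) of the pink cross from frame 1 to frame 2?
(0.3, 1.0)

The pink cross was at (17.8, 1.2) in frame 1 and (18.1, 2.2) in frame 2.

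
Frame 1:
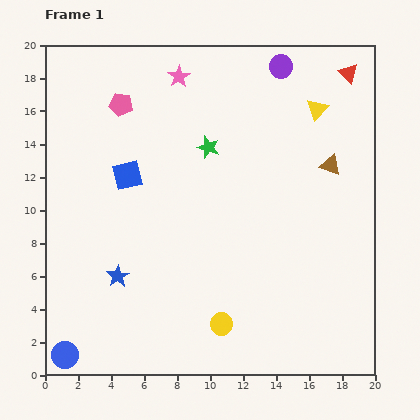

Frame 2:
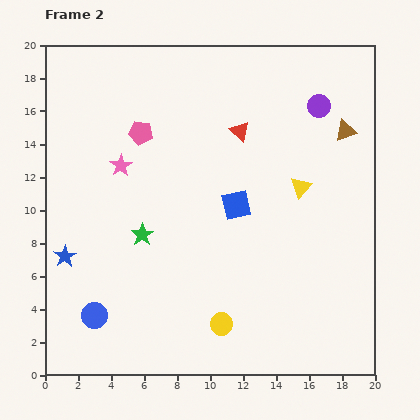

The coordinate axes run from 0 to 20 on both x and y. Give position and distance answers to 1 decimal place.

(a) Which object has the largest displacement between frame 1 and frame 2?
the red triangle

(moved 7.5; next 6.8)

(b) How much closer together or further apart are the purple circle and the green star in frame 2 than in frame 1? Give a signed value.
+6.6

Distance in frame 1: 6.6. Distance in frame 2: 13.2.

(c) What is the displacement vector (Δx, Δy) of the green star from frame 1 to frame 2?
(-4.0, -5.3)

The green star was at (9.9, 13.8) in frame 1 and (5.9, 8.5) in frame 2.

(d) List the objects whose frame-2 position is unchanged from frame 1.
the yellow circle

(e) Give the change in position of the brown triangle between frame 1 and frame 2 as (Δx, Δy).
(0.9, 2.1)

The brown triangle was at (17.3, 12.7) in frame 1 and (18.2, 14.8) in frame 2.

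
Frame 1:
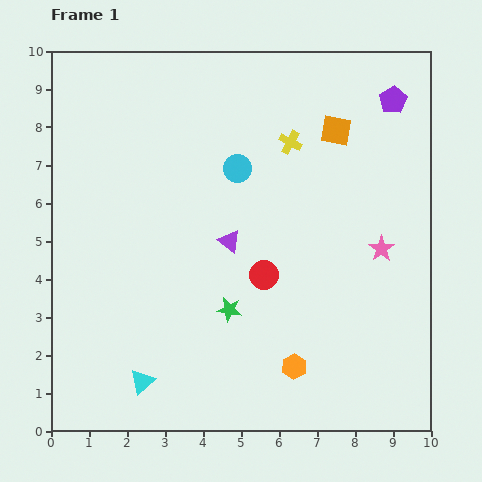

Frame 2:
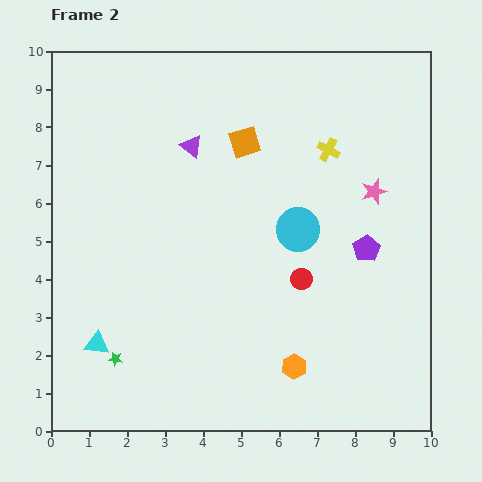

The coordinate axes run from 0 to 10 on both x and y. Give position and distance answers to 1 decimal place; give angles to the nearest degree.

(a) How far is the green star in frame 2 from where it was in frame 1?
3.3

The green star moved from (4.7, 3.2) to (1.7, 1.9), a distance of √(3.0² + 1.3²) ≈ 3.3.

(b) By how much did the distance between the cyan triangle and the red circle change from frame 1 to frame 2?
+1.4

Distance in frame 1: 4.3. Distance in frame 2: 5.7.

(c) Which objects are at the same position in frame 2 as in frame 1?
the orange hexagon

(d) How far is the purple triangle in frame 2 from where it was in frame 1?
2.7

The purple triangle moved from (4.7, 5.0) to (3.7, 7.5), a distance of √(1.0² + 2.5²) ≈ 2.7.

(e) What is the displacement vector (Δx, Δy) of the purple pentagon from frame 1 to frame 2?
(-0.7, -3.9)

The purple pentagon was at (9.0, 8.7) in frame 1 and (8.3, 4.8) in frame 2.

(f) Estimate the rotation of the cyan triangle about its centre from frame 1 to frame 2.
48° clockwise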